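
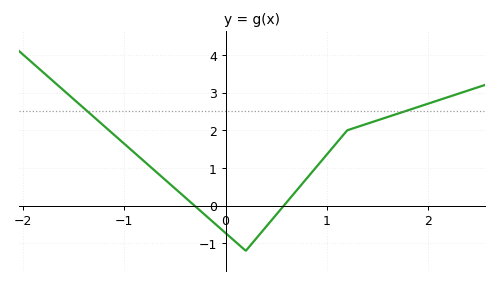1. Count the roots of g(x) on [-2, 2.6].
2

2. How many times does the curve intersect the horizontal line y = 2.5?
2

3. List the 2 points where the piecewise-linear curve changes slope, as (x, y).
(0.2, -1.2); (1.2, 2)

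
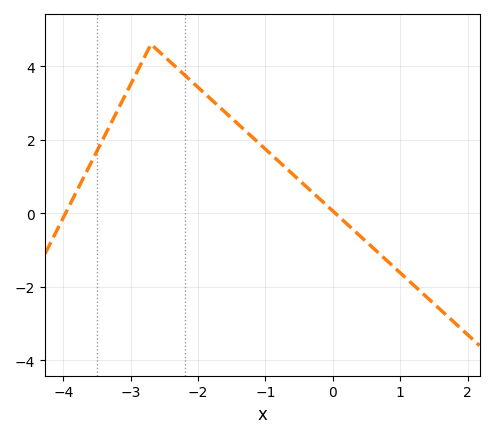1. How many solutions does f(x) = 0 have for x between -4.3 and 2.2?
2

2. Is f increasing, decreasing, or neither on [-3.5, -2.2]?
neither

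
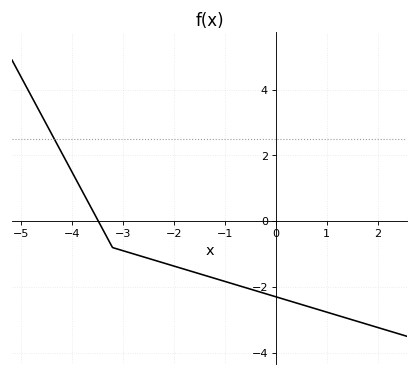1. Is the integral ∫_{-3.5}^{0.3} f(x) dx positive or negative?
negative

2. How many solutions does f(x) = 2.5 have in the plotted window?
1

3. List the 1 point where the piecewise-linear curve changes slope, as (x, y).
(-3.2, -0.8)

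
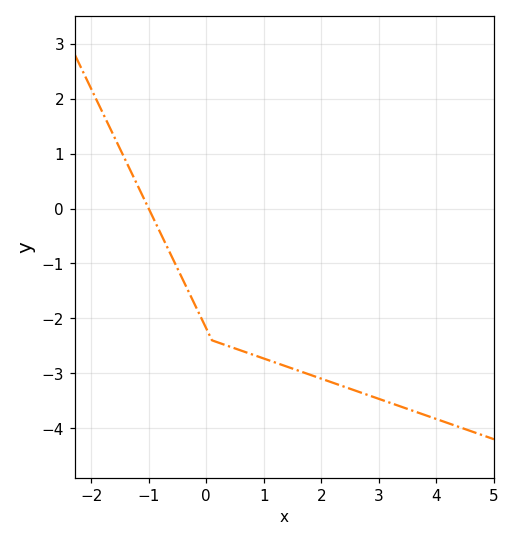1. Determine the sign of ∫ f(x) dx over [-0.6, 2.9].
negative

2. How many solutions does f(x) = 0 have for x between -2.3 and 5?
1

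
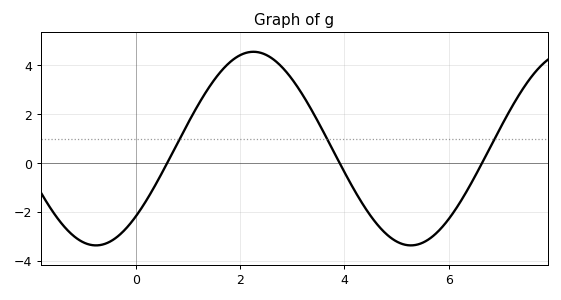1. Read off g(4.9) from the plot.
-3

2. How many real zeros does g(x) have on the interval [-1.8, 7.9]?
3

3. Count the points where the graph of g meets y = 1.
3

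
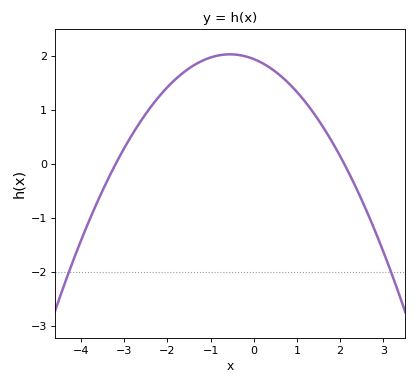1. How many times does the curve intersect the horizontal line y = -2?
2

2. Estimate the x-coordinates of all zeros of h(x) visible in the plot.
-3.2, 2.1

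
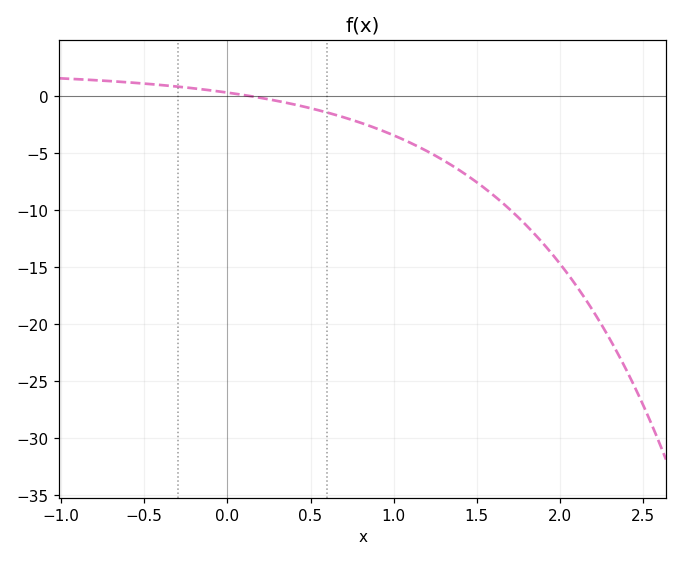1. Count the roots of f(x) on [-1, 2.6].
1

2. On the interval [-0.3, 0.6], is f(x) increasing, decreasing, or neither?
decreasing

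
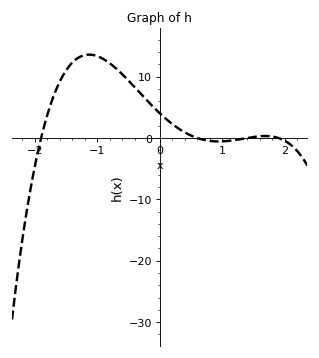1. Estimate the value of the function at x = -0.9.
13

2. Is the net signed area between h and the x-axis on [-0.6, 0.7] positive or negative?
positive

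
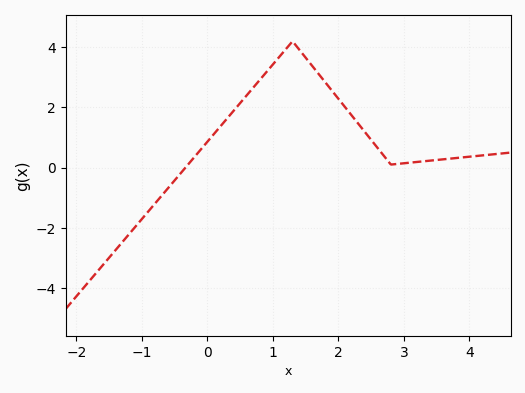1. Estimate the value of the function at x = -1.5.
-3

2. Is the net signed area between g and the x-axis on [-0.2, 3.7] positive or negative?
positive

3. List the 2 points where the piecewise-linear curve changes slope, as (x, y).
(1.3, 4.2); (2.8, 0.1)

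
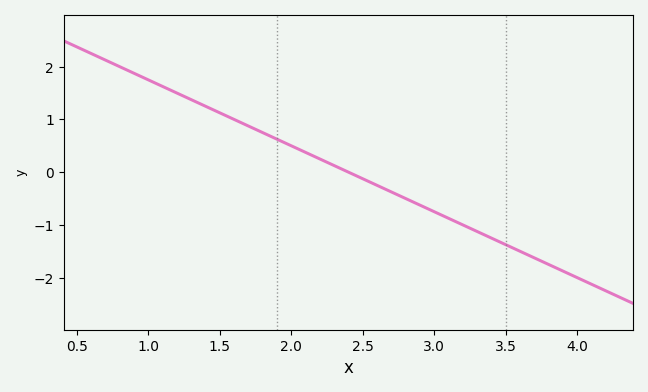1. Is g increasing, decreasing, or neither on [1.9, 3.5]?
decreasing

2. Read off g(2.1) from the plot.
0.4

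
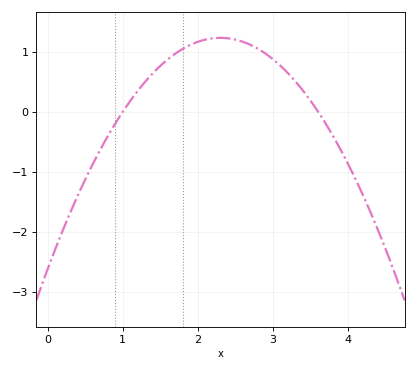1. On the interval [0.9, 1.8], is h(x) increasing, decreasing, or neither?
increasing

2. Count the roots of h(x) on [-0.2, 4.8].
2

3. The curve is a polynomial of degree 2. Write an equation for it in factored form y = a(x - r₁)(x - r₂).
y = -0.73(x - 1)(x - 3.6)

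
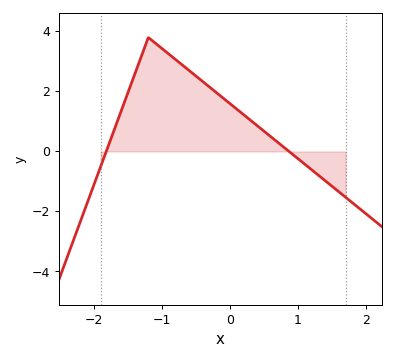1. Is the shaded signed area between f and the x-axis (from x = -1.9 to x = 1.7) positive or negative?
positive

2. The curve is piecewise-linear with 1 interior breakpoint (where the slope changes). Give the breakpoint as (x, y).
(-1.2, 3.8)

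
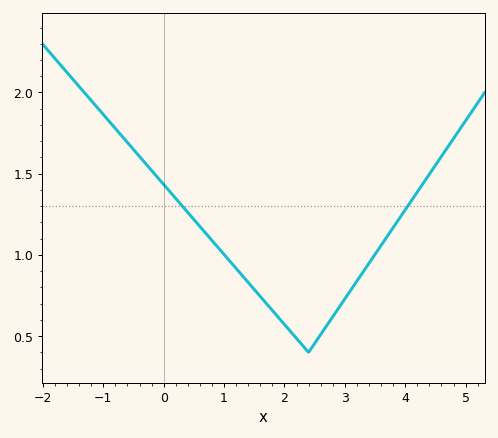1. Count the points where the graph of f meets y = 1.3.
2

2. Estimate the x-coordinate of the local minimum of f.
2.4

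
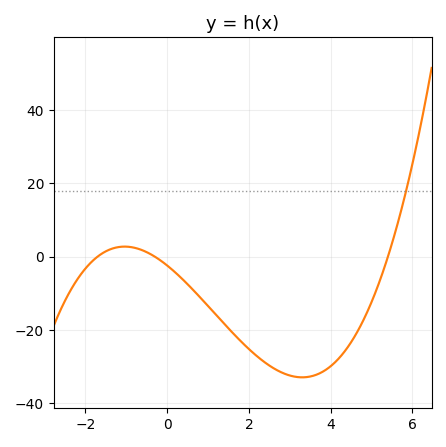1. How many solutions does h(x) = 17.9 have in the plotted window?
1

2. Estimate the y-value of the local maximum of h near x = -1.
2.74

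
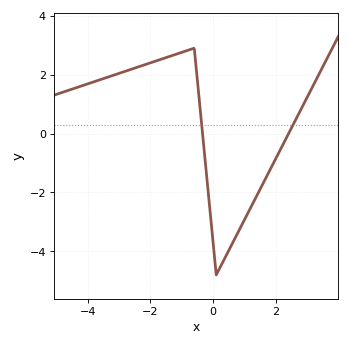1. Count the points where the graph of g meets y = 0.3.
2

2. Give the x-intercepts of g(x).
-0.336, 2.41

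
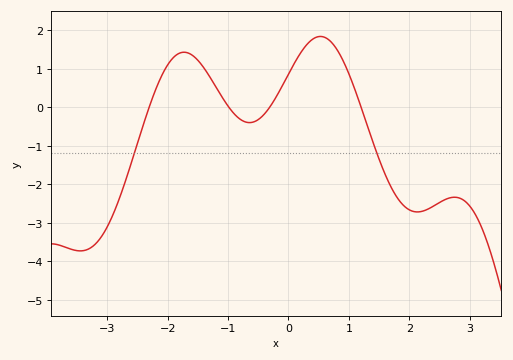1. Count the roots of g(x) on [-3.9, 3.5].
4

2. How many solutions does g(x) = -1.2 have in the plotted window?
2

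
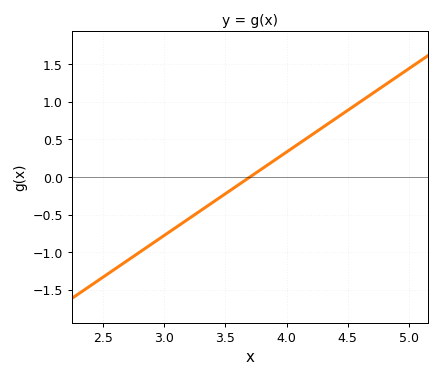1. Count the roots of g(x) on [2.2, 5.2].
1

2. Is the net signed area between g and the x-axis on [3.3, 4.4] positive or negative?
positive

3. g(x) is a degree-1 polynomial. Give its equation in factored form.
y = 1.11(x - 3.7)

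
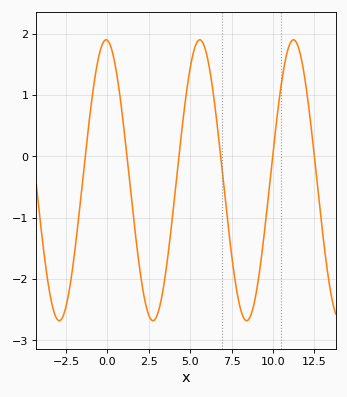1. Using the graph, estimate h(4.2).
-0.297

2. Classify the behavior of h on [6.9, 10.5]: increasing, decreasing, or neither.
neither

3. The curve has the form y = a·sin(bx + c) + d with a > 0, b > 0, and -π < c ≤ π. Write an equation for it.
y = 2.29sin(1.11x + 1.66) - 0.39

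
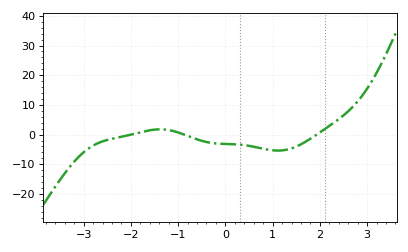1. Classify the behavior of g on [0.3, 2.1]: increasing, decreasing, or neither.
neither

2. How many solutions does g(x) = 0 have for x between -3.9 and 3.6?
3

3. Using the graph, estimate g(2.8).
11.2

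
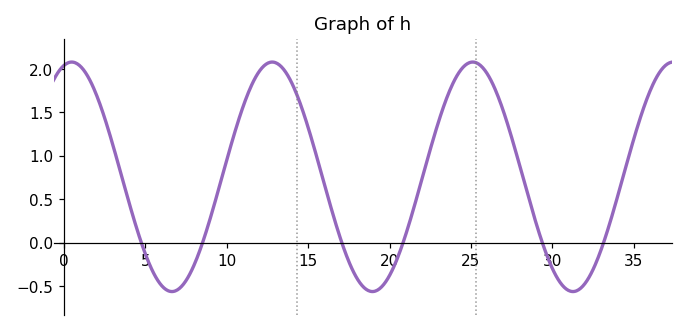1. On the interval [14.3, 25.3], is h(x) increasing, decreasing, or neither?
neither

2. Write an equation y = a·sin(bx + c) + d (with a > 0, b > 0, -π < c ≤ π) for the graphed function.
y = 1.32sin(0.51x + 1.3) + 0.76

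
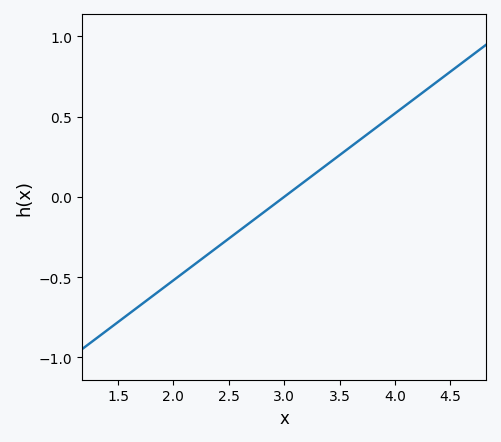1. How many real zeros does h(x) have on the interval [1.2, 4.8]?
1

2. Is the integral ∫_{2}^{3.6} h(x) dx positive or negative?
negative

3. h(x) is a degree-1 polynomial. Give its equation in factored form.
y = 0.52(x - 3)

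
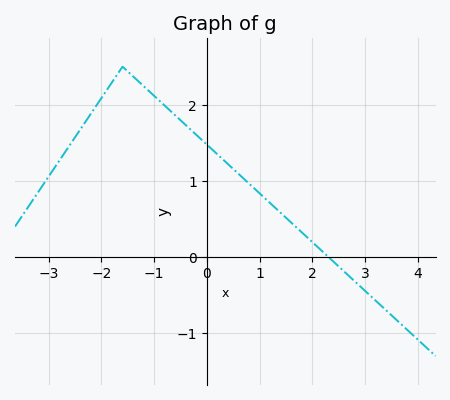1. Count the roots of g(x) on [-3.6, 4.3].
1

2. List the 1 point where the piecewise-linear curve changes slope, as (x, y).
(-1.6, 2.5)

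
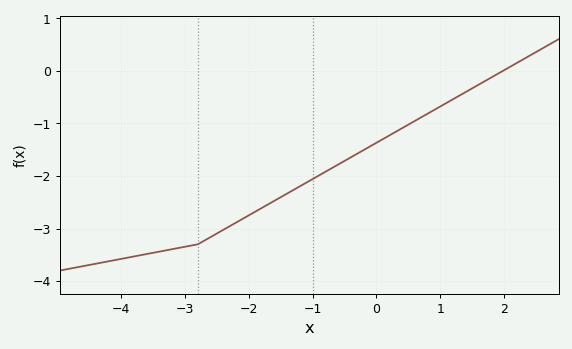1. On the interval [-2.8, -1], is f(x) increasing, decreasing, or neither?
increasing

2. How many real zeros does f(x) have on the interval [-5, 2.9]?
1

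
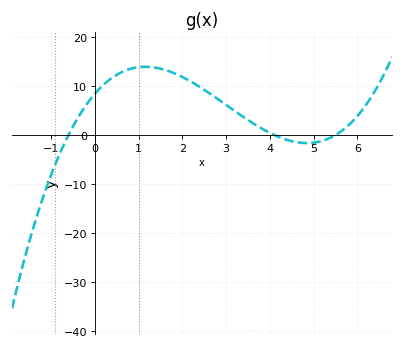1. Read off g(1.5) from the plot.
13.5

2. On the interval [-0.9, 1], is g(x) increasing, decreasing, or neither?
increasing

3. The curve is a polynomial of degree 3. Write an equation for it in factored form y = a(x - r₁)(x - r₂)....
y = 0.62(x + 0.6)(x - 4.1)(x - 5.5)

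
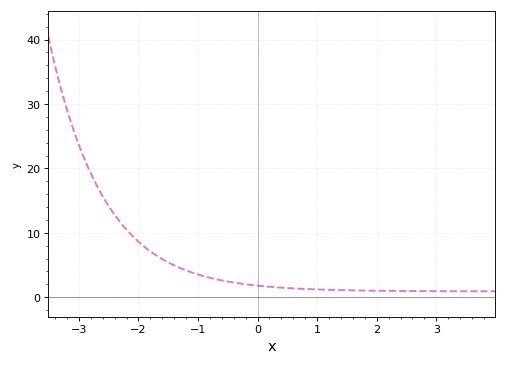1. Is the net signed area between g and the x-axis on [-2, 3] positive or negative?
positive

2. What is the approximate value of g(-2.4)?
12.8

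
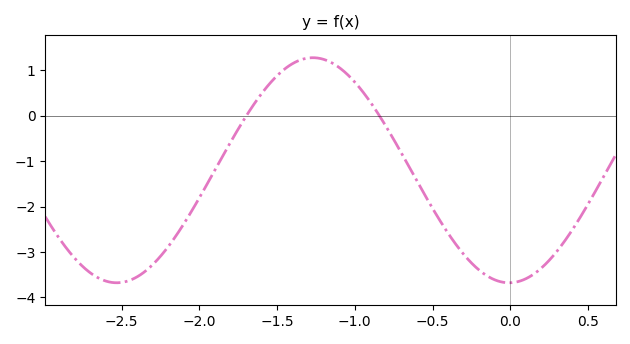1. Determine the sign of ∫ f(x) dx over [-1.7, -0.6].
positive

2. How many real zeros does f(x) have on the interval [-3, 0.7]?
2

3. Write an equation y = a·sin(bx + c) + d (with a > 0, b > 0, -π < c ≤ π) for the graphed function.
y = 2.48sin(2.5x - 1.6) - 1.2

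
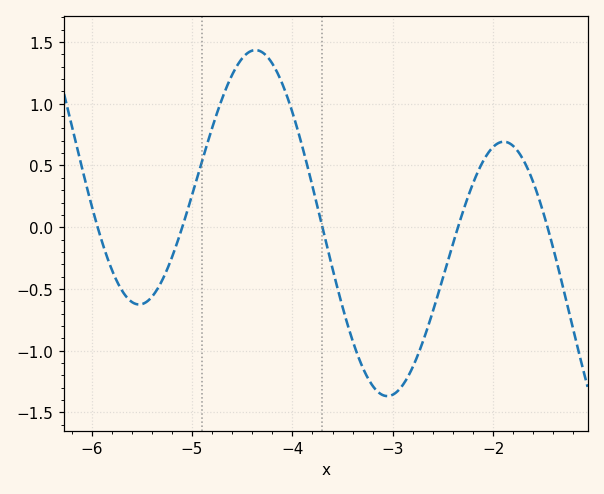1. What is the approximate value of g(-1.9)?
0.7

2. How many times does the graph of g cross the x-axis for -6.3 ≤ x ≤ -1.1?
5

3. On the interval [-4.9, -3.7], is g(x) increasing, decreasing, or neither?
neither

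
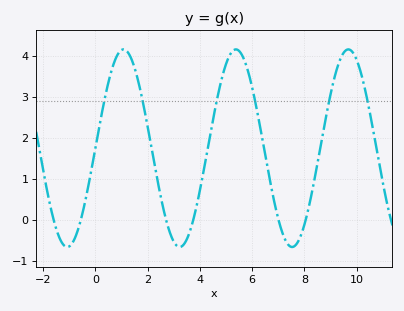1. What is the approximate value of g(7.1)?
-0.2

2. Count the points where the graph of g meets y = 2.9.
6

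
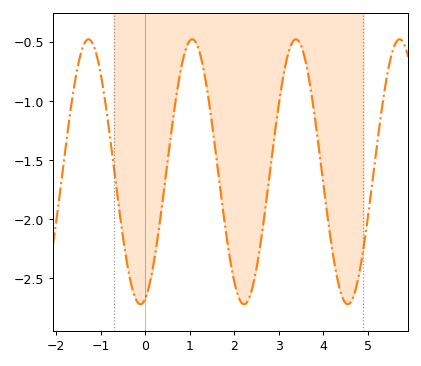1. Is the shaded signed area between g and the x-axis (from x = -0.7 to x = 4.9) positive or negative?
negative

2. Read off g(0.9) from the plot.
-0.577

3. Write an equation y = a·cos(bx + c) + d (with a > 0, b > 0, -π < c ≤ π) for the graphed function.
y = 1.12cos(2.7x - 2.85) - 1.6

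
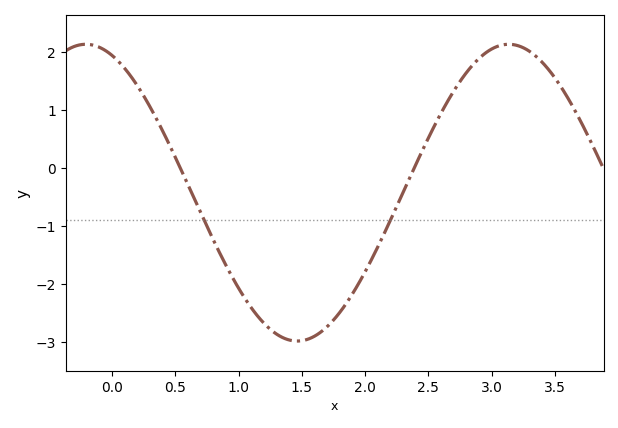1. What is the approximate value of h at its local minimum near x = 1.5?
-3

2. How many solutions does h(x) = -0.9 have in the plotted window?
2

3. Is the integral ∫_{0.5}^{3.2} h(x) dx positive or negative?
negative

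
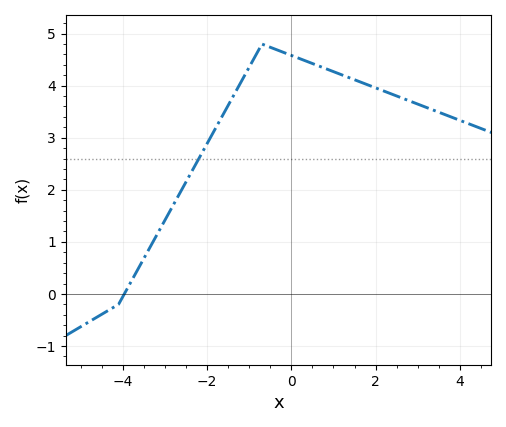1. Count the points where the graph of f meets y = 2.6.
1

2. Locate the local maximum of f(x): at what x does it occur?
-0.8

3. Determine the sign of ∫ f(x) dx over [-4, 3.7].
positive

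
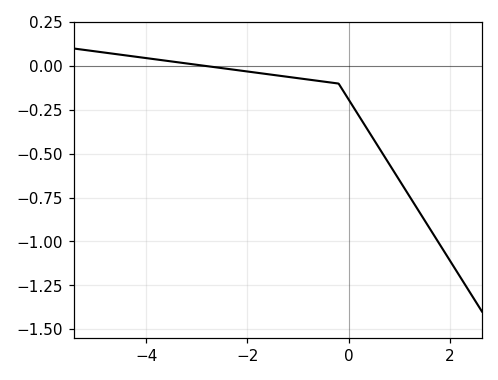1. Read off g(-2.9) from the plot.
0.003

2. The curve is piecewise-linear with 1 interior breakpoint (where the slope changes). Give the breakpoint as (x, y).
(-0.2, -0.1)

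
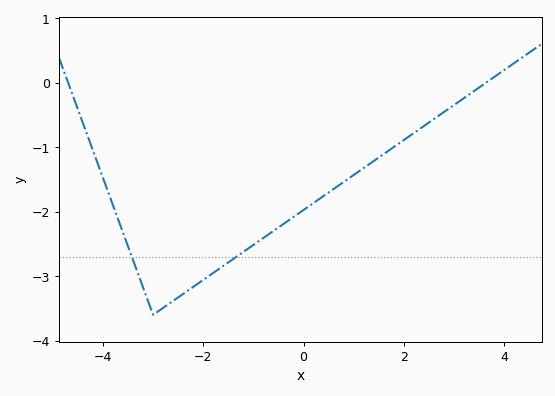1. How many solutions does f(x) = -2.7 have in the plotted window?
2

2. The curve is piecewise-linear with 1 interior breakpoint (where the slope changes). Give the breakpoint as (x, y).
(-3, -3.6)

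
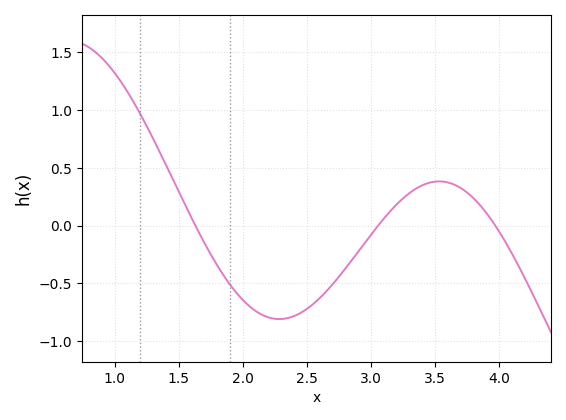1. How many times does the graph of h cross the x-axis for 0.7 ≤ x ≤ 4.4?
3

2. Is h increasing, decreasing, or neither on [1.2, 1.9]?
decreasing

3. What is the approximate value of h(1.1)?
1.16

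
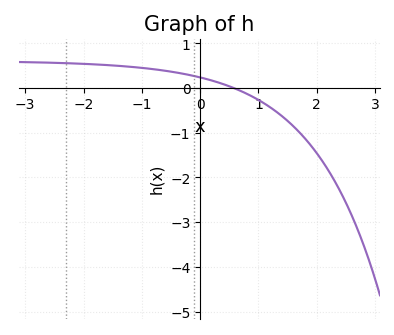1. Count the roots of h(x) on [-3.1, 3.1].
1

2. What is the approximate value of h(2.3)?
-2.06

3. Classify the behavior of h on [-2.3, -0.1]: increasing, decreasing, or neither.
decreasing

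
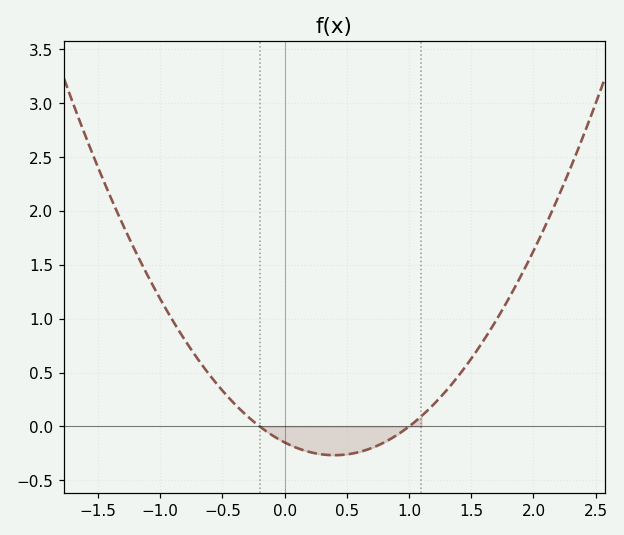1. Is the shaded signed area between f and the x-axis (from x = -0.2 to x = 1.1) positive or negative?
negative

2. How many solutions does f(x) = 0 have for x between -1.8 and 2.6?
2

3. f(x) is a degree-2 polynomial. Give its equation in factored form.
y = 0.74(x + 0.2)(x - 1)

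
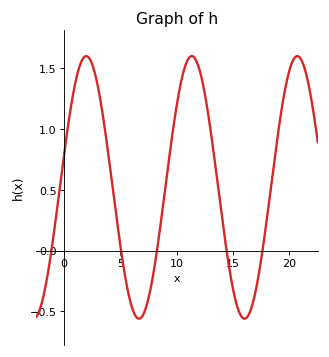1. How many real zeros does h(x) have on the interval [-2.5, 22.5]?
5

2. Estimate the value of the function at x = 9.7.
1.02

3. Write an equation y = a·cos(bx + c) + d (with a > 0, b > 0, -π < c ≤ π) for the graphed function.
y = 1.08cos(0.67x - 1.31) + 0.52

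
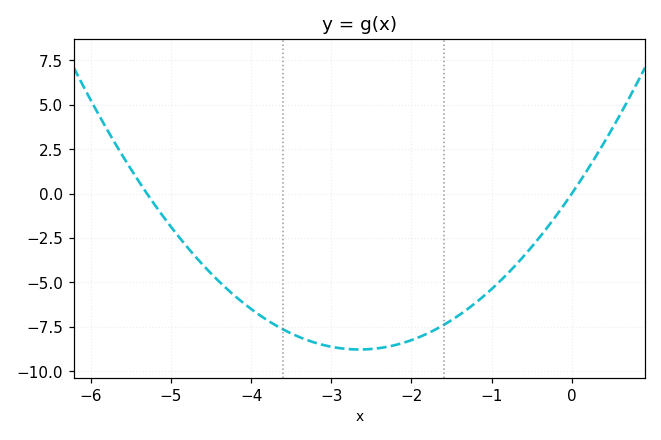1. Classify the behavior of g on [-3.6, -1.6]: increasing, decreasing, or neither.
neither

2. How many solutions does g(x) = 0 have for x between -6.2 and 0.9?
2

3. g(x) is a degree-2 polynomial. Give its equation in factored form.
y = 1.25(x + 5.3)(x - 0)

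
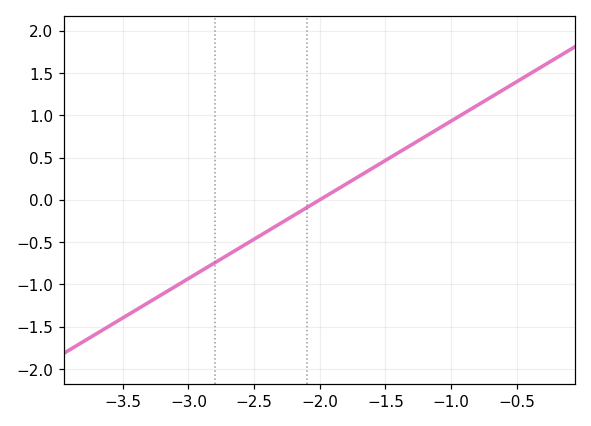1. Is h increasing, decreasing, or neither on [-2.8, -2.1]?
increasing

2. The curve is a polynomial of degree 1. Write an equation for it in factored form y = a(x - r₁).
y = 0.93(x + 2)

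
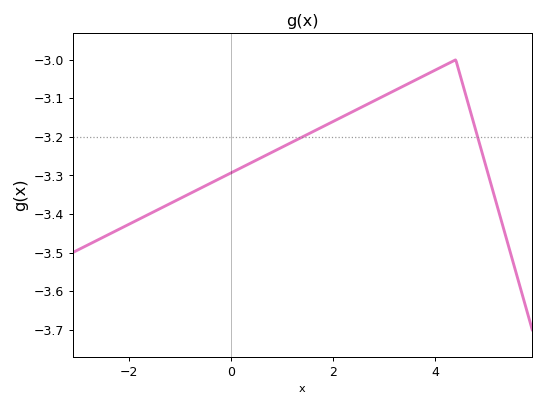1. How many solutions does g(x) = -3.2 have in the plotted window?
2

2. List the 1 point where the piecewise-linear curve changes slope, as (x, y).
(4.4, -3)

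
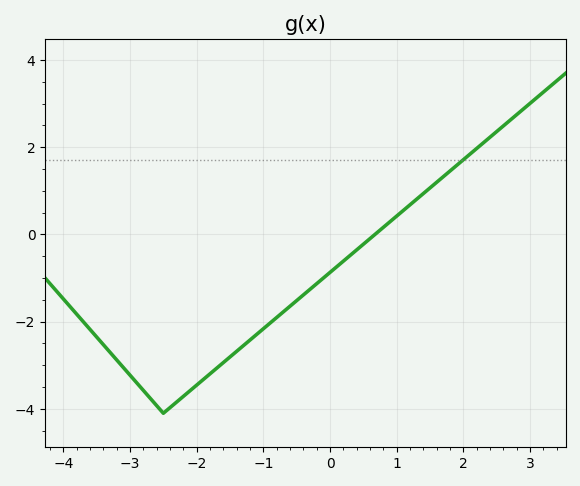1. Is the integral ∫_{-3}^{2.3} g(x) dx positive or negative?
negative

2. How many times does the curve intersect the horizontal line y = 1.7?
1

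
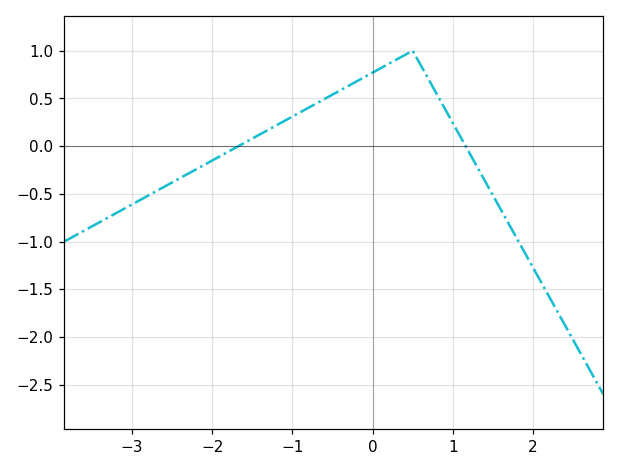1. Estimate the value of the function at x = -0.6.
0.5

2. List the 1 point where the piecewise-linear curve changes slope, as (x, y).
(0.5, 1)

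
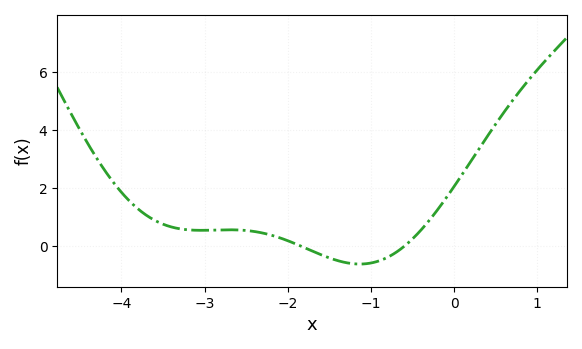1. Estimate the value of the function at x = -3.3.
0.596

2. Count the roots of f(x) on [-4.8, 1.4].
2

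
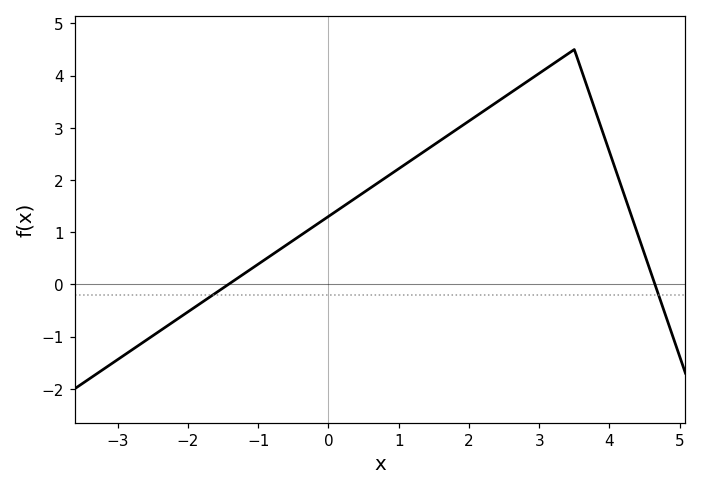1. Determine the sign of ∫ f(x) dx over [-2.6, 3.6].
positive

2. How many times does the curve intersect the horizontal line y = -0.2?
2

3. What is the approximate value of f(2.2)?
3.3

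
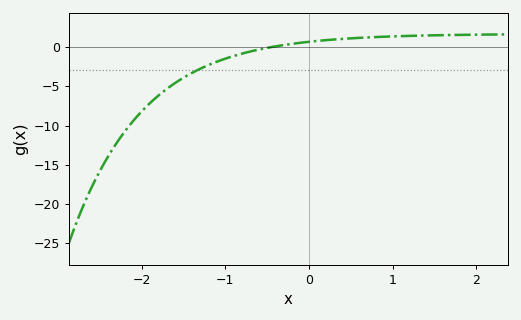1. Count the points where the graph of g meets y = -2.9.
1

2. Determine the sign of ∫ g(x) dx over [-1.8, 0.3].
negative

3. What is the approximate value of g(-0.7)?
-0.5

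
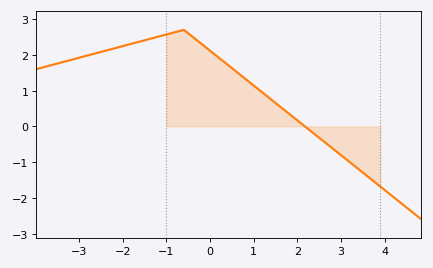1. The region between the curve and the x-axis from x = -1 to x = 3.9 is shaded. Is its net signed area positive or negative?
positive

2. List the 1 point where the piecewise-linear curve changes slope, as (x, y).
(-0.6, 2.7)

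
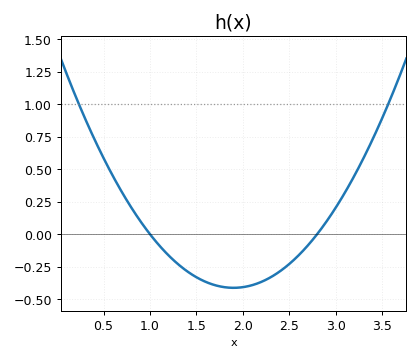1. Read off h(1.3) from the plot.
-0.23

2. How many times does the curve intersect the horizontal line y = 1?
2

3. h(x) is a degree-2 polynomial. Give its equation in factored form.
y = 0.51(x - 1)(x - 2.8)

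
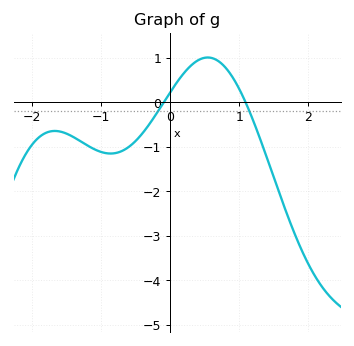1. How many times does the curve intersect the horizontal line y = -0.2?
2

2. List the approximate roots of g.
-0.091, 1.09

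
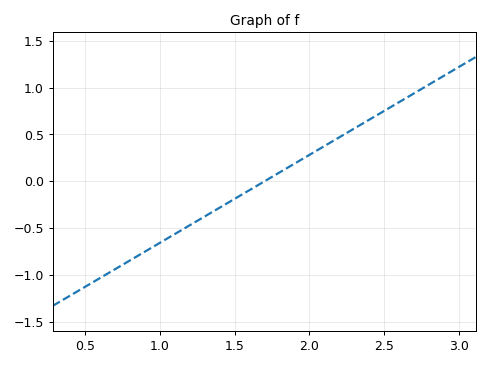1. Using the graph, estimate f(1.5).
-0.2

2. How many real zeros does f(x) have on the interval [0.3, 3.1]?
1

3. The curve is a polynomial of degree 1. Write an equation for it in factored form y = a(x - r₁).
y = 0.94(x - 1.7)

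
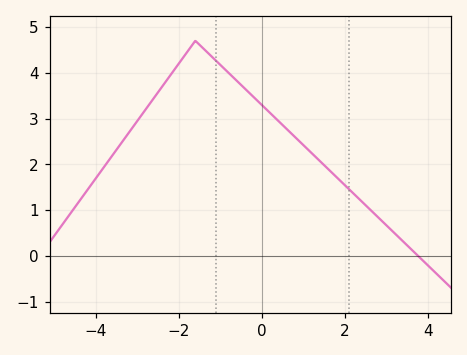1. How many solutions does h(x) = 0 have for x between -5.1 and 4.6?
1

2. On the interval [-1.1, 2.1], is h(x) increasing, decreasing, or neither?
decreasing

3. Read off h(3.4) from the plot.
0.326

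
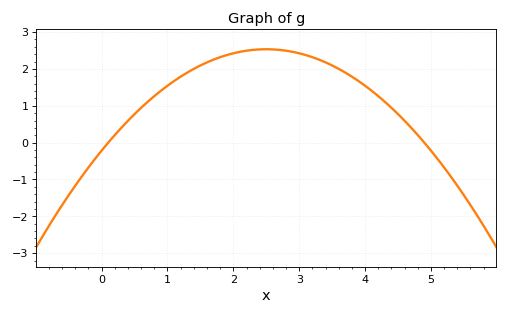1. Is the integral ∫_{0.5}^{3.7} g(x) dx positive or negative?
positive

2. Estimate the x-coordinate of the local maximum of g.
2.5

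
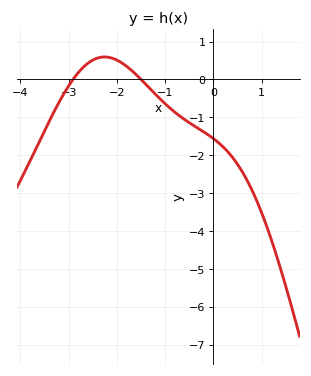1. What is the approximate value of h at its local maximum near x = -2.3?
0.6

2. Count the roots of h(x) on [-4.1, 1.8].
2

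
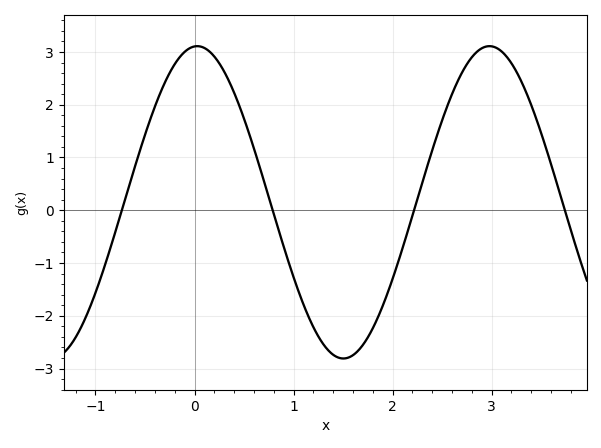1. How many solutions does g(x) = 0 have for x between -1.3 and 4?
4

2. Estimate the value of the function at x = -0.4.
1.96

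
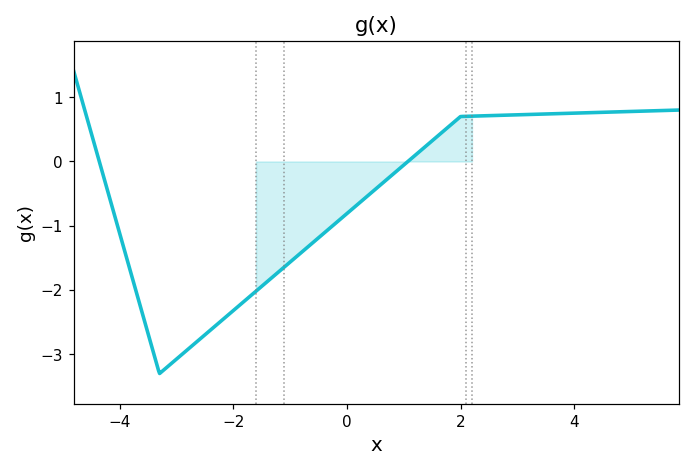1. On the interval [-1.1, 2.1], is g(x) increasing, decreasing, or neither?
increasing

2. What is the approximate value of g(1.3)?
0.2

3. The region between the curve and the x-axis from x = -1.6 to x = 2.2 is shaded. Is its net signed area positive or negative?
negative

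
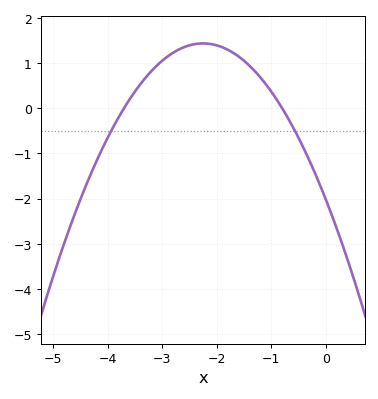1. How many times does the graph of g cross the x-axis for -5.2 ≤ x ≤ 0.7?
2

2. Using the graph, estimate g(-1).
0.367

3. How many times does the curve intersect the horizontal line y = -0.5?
2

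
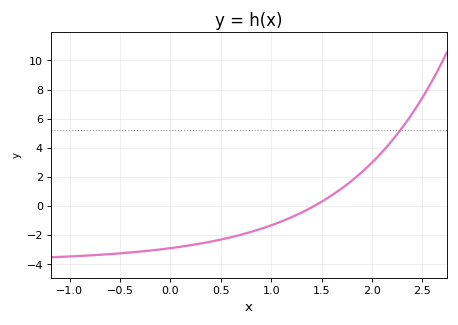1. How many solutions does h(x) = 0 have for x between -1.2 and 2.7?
1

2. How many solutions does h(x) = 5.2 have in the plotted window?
1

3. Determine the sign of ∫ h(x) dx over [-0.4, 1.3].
negative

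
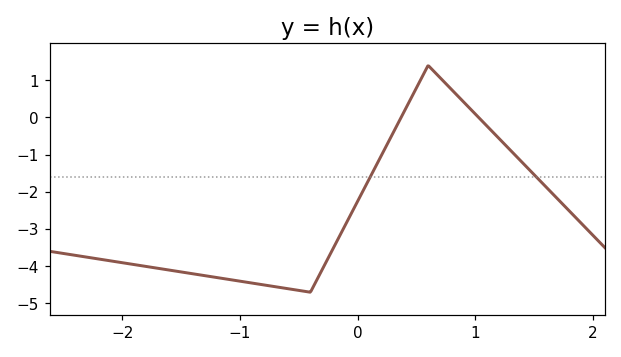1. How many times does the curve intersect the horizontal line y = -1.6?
2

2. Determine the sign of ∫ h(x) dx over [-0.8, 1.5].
negative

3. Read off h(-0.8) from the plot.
-4.5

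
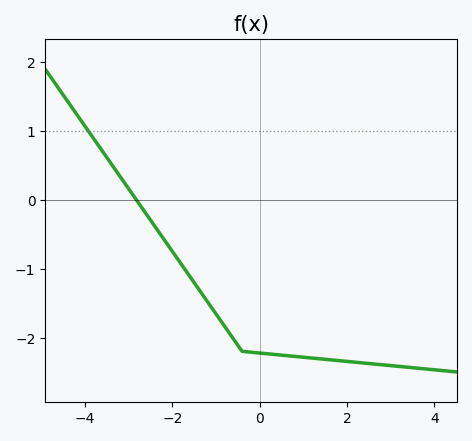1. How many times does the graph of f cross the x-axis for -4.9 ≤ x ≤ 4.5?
1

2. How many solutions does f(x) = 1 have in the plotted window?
1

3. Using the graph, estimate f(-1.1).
-1.6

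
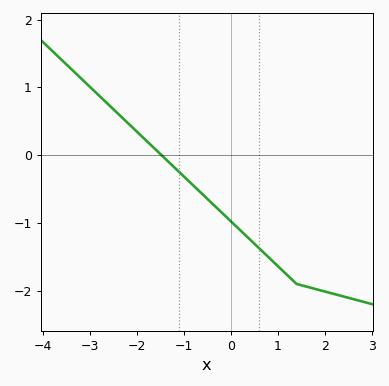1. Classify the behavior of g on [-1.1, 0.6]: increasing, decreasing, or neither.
decreasing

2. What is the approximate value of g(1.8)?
-1.97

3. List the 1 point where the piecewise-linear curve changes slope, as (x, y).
(1.4, -1.9)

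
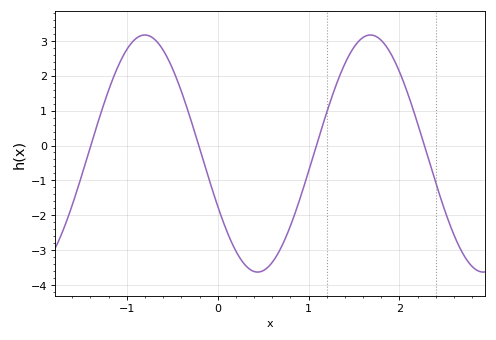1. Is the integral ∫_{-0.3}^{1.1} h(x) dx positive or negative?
negative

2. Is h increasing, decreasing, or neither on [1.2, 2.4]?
neither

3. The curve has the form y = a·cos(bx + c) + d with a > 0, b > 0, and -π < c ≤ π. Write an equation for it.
y = 3.4cos(2.53x + 2.03) - 0.23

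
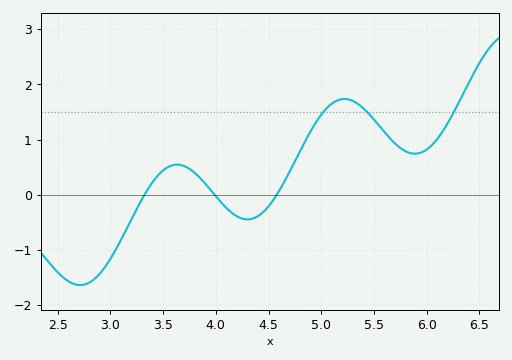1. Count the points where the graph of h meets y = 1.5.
3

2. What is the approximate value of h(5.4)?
1.6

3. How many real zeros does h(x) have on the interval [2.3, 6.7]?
3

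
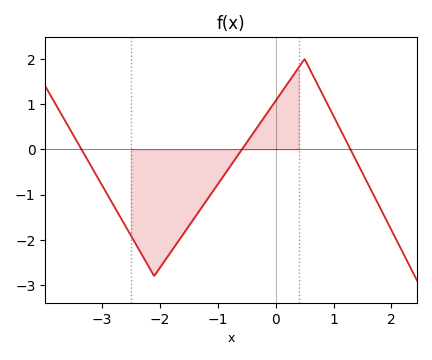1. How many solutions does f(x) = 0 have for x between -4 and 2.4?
3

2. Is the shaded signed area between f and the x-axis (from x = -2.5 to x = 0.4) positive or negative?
negative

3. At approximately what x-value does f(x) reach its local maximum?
0.5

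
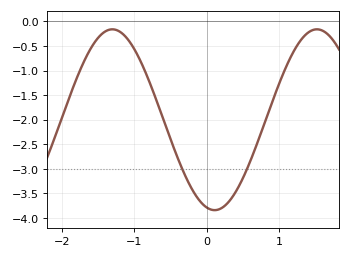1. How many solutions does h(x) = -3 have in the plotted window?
2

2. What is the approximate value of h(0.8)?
-2.05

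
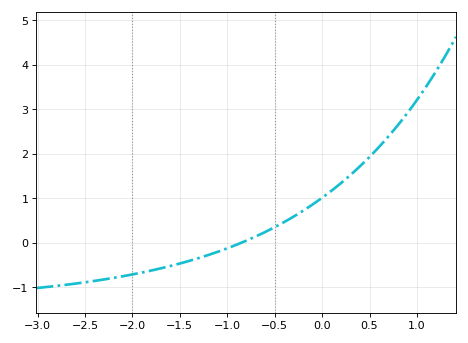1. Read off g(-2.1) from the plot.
-0.8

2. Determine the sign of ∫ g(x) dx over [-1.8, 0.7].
positive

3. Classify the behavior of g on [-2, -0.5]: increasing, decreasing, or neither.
increasing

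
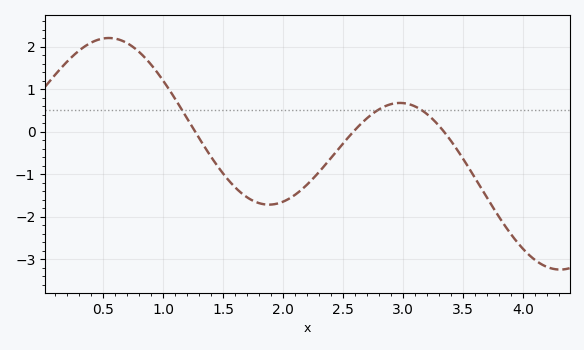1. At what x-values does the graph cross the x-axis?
1.3, 2.6, 3.3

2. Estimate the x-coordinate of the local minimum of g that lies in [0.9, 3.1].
1.9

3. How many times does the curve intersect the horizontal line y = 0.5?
3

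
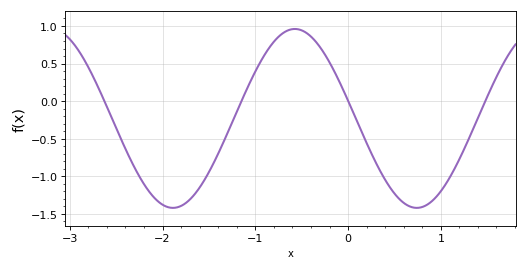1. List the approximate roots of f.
-2.6, -1.1, 0, 1.5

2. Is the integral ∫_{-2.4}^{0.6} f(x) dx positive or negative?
negative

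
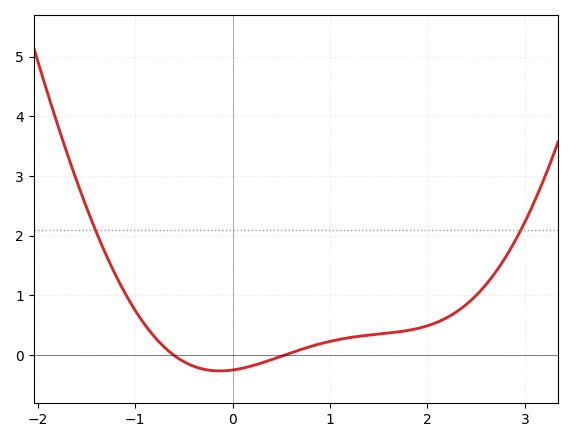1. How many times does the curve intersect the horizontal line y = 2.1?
2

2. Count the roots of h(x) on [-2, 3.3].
2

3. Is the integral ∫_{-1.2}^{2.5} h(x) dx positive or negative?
positive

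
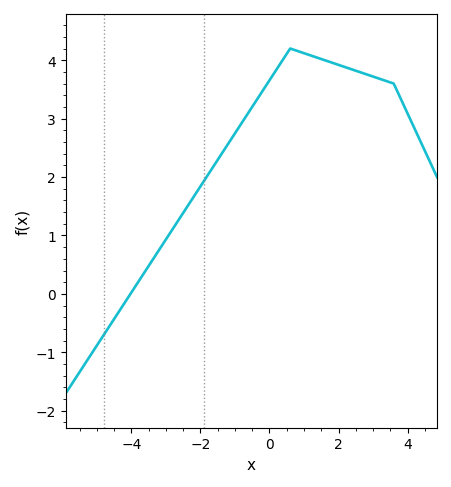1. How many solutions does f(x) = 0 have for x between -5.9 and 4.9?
1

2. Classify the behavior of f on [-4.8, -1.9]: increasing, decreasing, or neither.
increasing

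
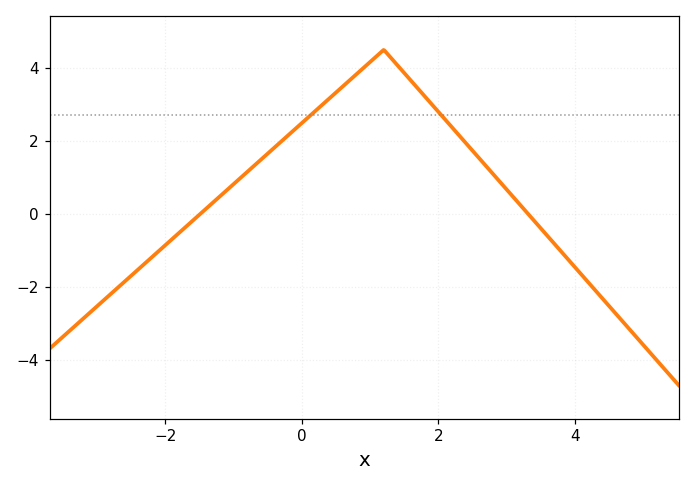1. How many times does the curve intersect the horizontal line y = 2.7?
2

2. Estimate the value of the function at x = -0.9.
0.985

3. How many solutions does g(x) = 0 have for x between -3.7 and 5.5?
2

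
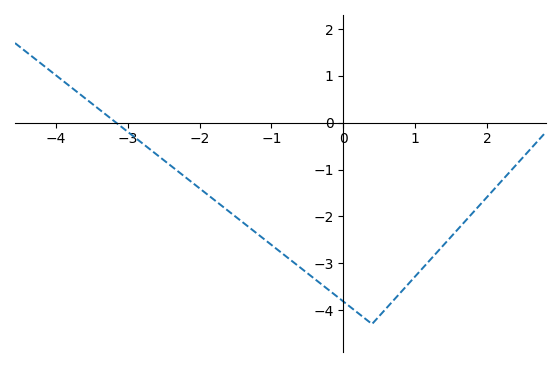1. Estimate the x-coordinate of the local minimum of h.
0.4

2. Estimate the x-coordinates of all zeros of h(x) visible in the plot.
-3.2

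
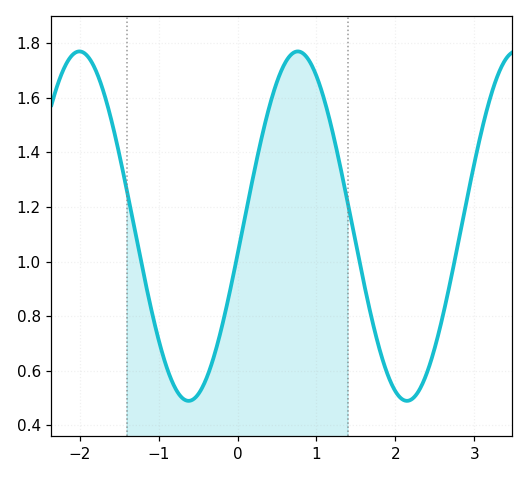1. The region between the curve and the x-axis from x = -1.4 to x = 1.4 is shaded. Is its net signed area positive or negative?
positive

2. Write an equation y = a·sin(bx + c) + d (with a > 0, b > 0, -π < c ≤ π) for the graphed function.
y = 0.64sin(2.3x - 0.16) + 1.13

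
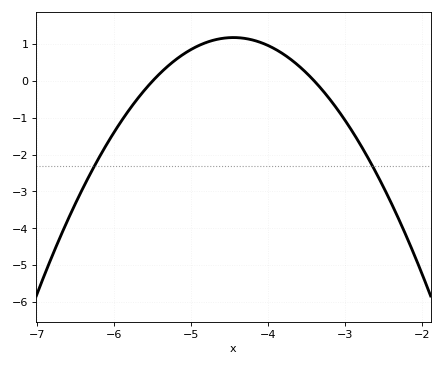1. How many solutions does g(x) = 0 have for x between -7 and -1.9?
2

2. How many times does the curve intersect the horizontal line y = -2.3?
2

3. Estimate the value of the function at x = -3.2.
-0.5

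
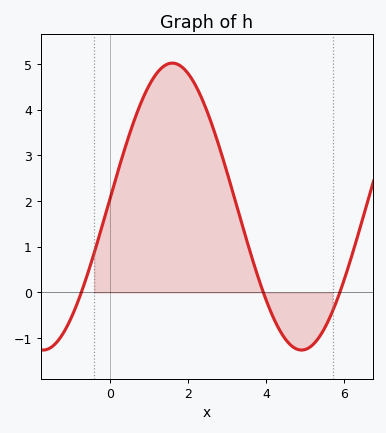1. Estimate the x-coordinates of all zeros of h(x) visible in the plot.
-0.8, 4, 5.8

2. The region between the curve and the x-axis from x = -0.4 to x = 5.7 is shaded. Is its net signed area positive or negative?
positive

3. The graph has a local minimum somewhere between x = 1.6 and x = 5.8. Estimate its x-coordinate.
5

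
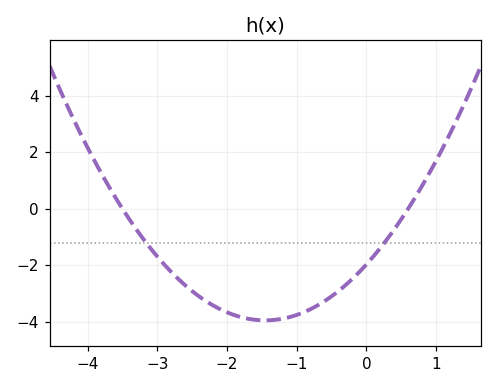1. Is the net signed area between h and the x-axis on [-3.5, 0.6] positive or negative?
negative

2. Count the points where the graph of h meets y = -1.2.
2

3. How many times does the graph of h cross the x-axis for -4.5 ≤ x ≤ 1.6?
2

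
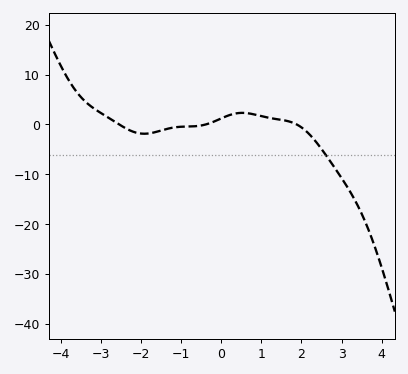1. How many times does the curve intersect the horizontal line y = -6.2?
1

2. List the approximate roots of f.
-2.6, -0.4, 1.8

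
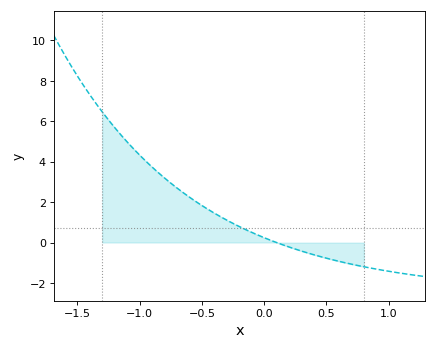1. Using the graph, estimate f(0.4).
-0.607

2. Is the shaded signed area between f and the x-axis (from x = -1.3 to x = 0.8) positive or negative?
positive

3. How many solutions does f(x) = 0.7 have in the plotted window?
1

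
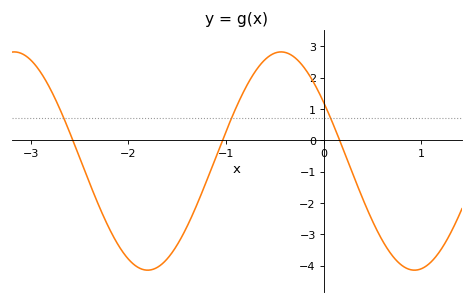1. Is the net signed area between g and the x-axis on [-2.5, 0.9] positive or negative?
negative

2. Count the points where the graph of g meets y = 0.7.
3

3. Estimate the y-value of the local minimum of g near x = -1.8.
-4.1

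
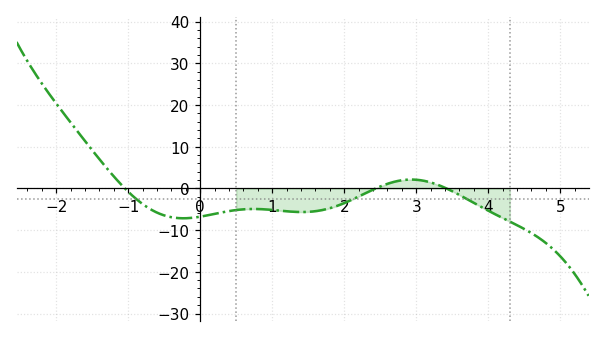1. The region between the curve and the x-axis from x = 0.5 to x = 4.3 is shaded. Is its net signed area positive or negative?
negative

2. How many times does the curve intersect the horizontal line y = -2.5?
3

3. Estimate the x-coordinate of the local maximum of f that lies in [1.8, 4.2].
3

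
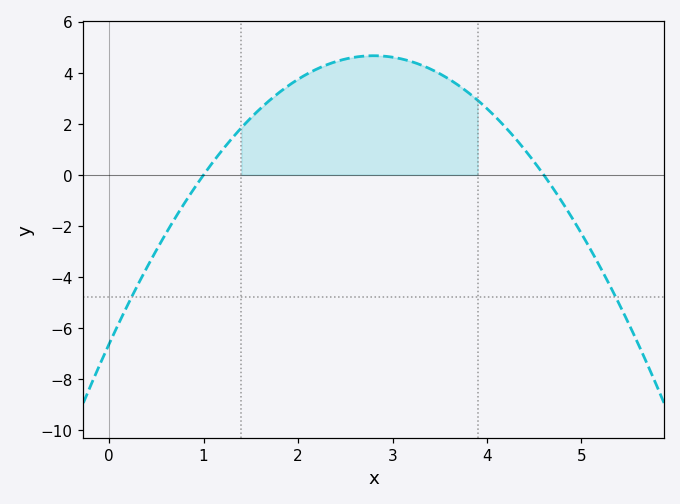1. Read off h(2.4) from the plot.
4.4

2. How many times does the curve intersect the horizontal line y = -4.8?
2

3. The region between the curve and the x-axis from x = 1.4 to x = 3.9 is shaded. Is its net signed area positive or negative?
positive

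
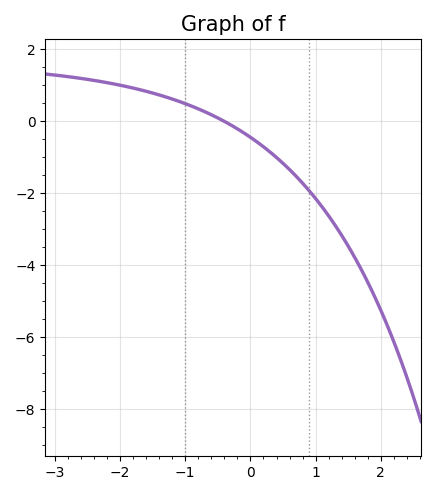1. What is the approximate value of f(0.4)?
-1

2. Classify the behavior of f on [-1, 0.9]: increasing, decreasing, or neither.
decreasing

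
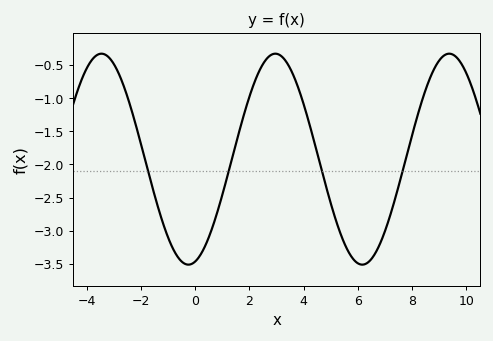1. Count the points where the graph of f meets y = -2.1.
4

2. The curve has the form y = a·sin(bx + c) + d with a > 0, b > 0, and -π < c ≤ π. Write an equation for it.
y = 1.59sin(0.98x - 1.33) - 1.92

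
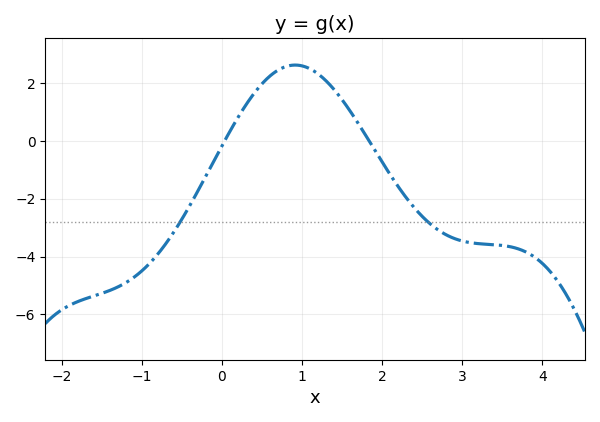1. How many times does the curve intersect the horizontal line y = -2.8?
2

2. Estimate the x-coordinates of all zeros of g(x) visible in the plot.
0, 1.8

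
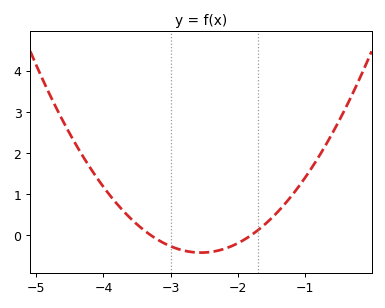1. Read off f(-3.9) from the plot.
1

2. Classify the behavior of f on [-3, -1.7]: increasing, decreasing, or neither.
neither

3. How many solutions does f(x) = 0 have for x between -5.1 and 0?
2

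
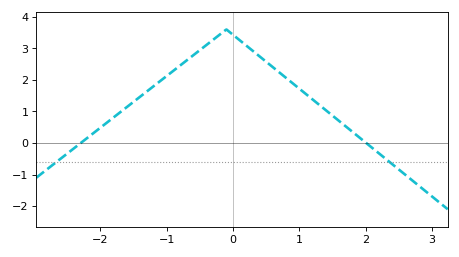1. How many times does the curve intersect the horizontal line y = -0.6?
2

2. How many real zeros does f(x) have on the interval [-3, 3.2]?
2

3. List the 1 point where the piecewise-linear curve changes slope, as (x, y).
(-0.1, 3.6)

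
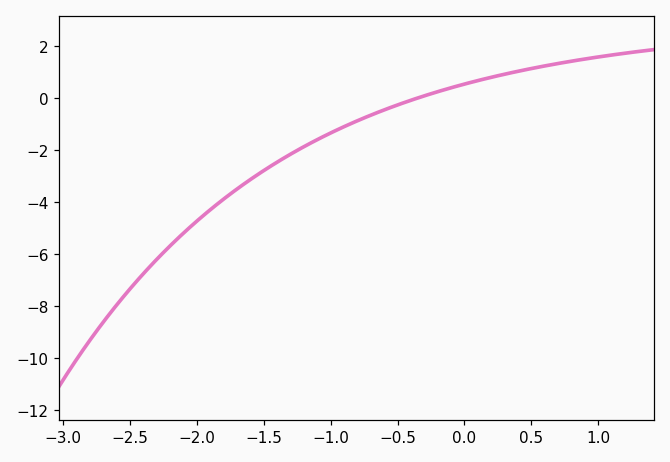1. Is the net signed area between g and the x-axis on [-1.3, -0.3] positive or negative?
negative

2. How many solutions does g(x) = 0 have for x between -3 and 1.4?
1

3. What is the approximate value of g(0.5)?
1.14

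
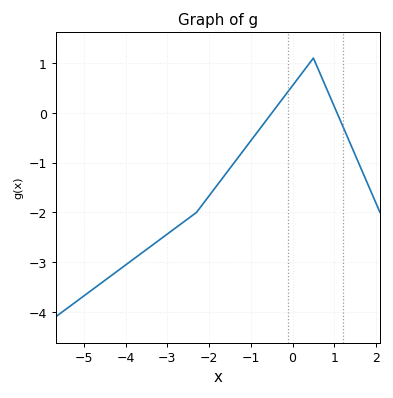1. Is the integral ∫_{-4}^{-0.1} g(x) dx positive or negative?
negative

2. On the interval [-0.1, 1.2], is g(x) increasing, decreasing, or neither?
neither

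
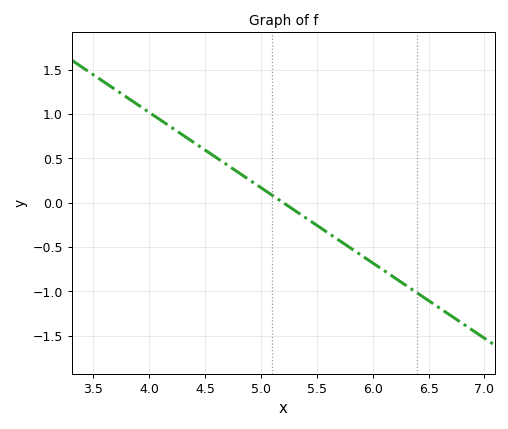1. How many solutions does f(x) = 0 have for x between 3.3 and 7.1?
1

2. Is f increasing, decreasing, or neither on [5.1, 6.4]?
decreasing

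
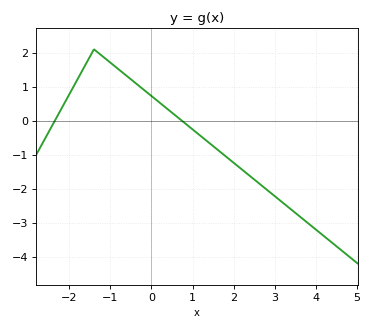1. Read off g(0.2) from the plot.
0.5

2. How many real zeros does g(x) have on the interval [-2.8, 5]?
2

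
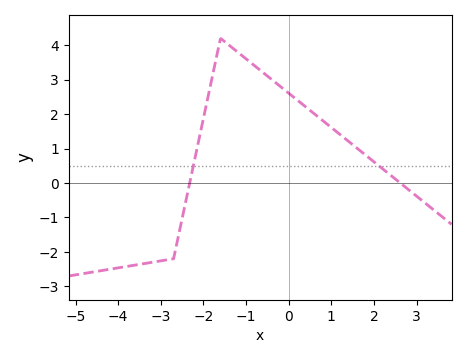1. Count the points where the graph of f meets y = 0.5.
2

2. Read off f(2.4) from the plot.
0.215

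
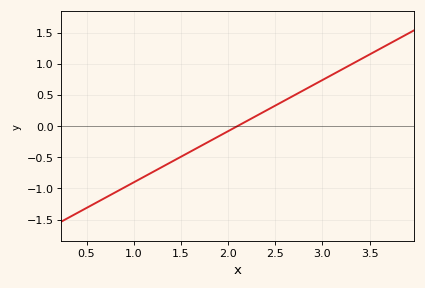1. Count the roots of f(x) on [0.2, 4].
1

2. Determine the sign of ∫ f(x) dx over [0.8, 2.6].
negative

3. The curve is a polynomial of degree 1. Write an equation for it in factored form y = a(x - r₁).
y = 0.82(x - 2.1)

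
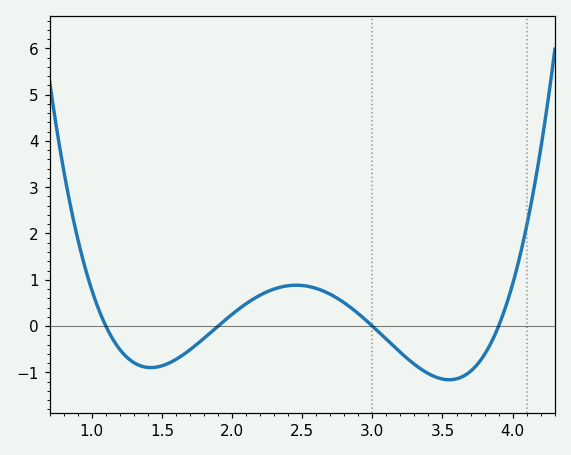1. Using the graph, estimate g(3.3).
-0.8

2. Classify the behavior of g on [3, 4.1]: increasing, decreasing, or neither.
neither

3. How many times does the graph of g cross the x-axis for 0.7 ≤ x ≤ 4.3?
4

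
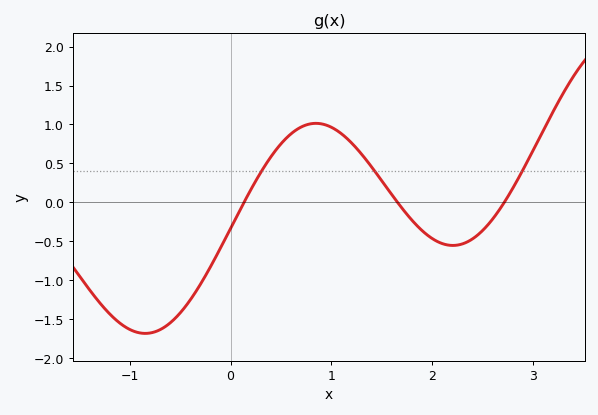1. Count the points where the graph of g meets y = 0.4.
3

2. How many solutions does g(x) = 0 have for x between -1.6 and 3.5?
3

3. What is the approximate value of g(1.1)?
0.9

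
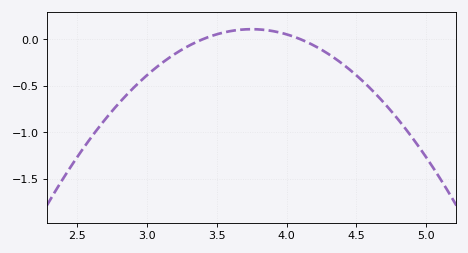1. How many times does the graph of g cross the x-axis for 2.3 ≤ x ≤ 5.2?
2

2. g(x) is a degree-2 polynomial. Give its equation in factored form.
y = -0.88(x - 3.4)(x - 4.1)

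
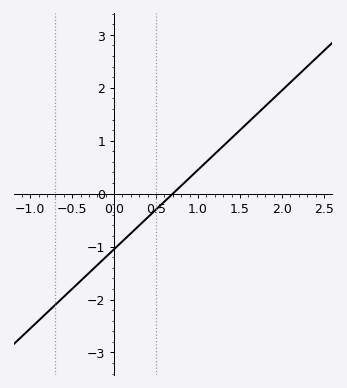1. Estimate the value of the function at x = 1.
0.45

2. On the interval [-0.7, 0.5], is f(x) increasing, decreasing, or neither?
increasing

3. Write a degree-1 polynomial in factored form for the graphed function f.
y = 1.5(x - 0.7)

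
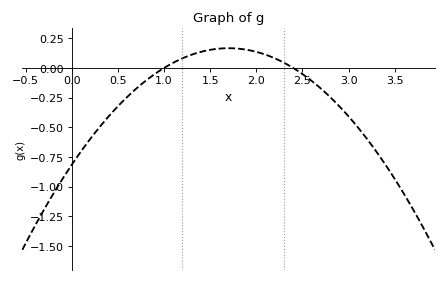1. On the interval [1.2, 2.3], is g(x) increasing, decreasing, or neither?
neither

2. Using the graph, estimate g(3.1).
-0.5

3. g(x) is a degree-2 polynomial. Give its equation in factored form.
y = -0.34(x - 1)(x - 2.4)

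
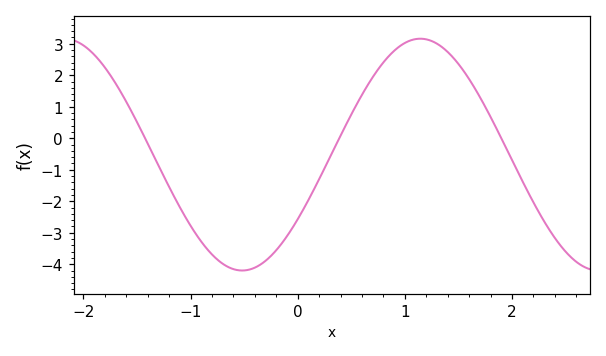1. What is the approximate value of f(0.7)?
1.9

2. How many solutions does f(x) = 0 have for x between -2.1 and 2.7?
3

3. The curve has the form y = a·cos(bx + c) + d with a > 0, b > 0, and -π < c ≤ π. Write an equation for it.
y = 3.68cos(1.9x - 2.2) - 0.52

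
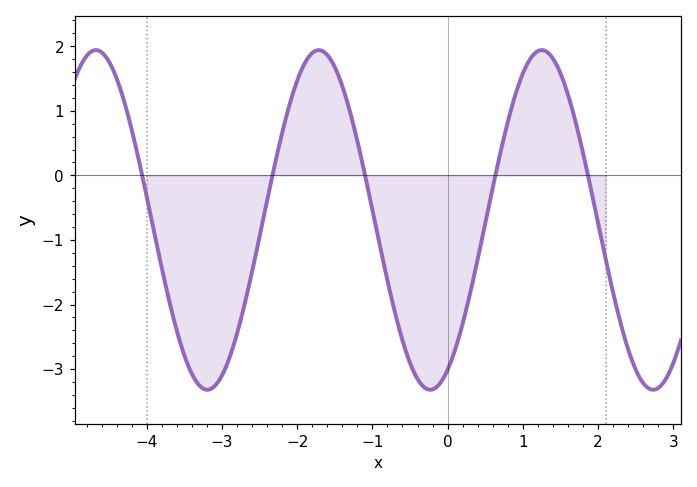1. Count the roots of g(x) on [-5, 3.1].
5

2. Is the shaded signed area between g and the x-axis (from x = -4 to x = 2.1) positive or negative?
negative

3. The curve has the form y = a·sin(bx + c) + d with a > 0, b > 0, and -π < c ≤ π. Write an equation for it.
y = 2.63sin(2.12x - 1.08) - 0.69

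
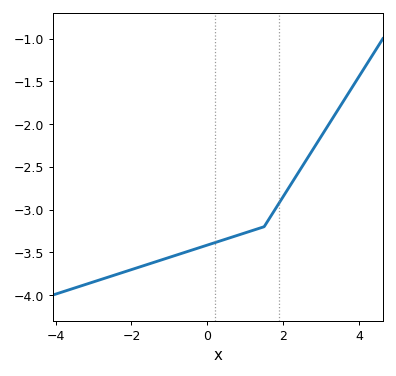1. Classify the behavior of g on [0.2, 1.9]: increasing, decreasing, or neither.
increasing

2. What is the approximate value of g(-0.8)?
-3.55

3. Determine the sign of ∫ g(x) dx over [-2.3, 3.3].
negative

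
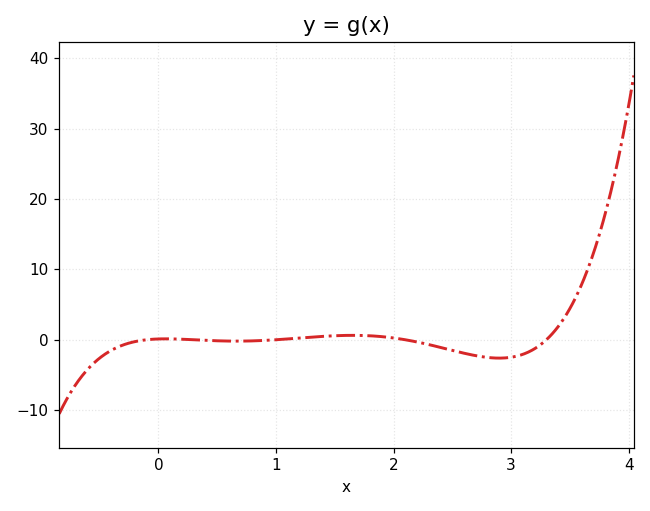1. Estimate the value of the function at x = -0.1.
0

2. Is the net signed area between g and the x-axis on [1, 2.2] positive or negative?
positive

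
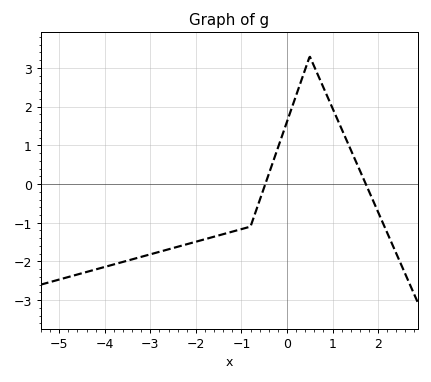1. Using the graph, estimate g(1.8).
-0.2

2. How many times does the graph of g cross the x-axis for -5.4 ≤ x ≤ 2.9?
2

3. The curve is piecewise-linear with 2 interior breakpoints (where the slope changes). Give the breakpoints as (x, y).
(-0.8, -1.1); (0.5, 3.3)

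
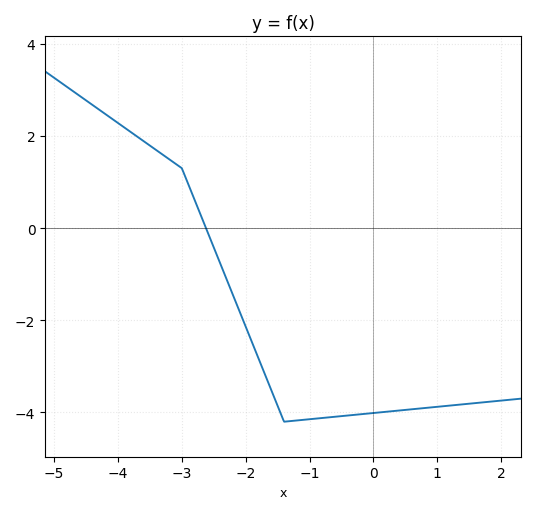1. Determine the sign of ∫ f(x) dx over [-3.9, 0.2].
negative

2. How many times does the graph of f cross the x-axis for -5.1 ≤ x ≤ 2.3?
1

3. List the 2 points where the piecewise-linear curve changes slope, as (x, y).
(-3, 1.3); (-1.4, -4.2)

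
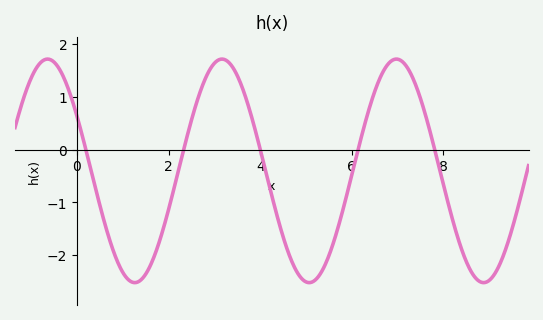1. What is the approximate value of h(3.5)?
1.41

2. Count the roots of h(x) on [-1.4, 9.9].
5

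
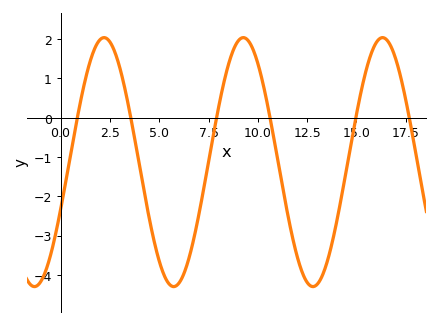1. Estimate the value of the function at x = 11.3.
-1.9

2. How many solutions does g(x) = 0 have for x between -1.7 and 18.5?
6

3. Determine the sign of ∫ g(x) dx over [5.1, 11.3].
negative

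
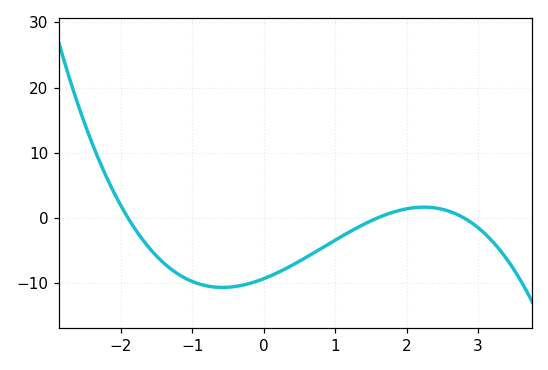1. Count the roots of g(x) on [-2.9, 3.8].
3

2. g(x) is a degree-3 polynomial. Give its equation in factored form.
y = -1.1(x + 1.9)(x - 1.6)(x - 2.8)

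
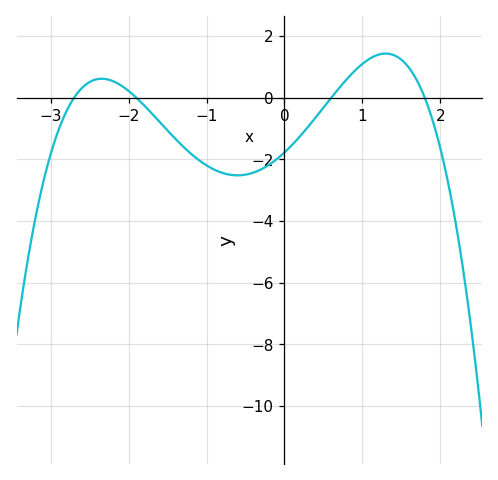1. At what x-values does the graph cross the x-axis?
-2.7, -1.9, 0.6, 1.8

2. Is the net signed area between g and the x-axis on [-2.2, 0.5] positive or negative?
negative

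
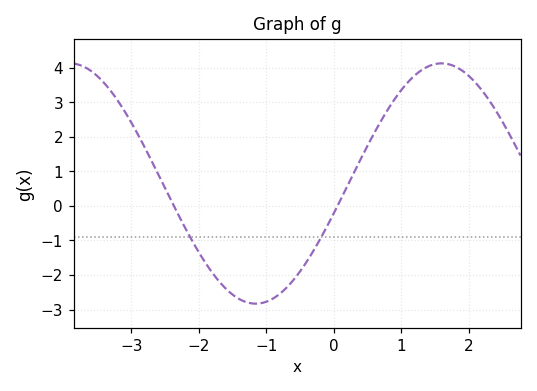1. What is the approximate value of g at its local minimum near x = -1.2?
-2.8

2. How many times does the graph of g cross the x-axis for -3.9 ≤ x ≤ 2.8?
2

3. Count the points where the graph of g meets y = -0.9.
2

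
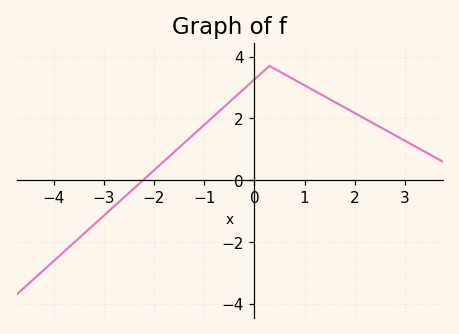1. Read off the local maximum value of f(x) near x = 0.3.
3.7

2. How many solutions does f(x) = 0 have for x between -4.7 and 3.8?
1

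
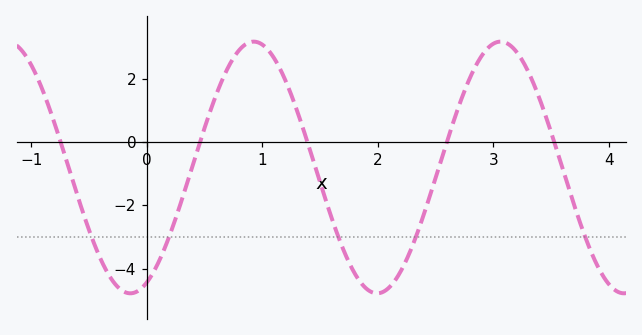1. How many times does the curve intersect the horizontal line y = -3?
5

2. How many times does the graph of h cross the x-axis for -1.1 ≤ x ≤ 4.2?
5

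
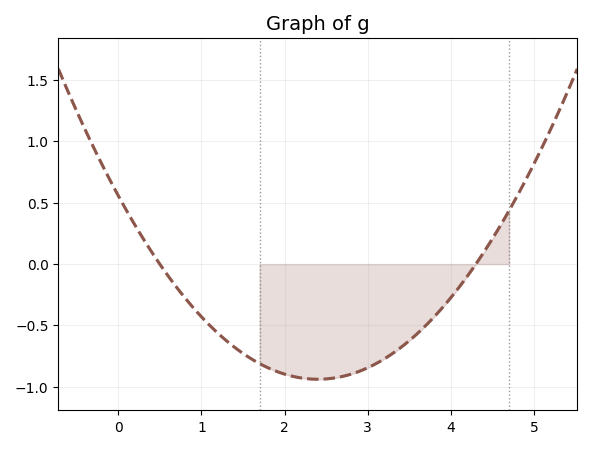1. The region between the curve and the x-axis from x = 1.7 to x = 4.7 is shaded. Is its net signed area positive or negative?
negative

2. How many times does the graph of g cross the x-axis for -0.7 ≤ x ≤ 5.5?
2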